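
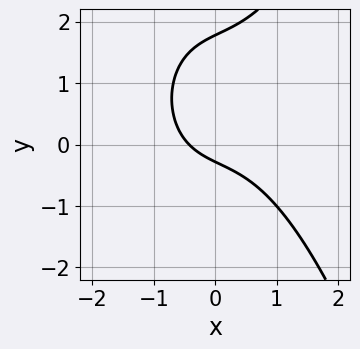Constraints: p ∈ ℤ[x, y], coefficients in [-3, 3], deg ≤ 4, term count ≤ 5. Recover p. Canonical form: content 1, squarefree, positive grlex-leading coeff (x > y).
2*x^3 - 2*y^2 + 2*x + 3*y + 1

(a) deg p = 3.
(b) Solving for integer coefficients yields p as stated.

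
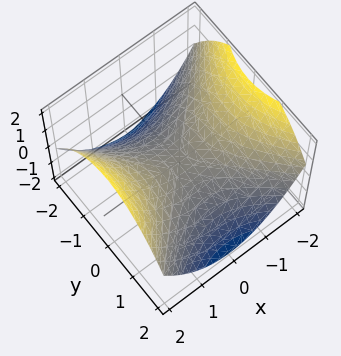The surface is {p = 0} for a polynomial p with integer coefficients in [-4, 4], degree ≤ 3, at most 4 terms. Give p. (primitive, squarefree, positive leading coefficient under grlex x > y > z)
x^2 - y^2 - 2*z

1. The degree is 2 — a hyperbolic paraboloid; a quadric.
2. Symmetries: the x ↦ −x reflection is a symmetry, so x appears only in even powers; the y ↦ −y reflection is a symmetry, so y appears only in even powers.
3. Checking where it meets the axes: it crosses the y-axis at the gridline y = 0; one x-axis crossing is at x = 0.
4. Solving for integer coefficients yields p as stated.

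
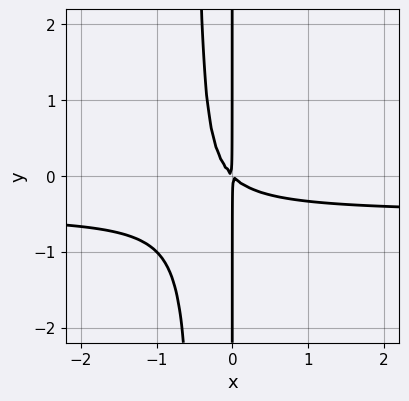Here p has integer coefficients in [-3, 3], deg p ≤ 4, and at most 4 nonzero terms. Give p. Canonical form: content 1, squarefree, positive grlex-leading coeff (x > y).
2*x^2*y + x^2 + x*y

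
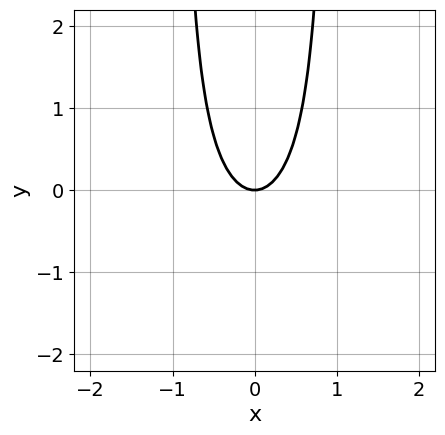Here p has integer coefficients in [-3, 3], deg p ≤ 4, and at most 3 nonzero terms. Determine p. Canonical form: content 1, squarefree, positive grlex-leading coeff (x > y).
x^2*y + 2*x^2 - y

Degree: the shape is more complex than any degree-2 curve, so deg p = 3.
Symmetries: the x ↦ −x reflection is a symmetry, so x appears only in even powers.
Reading off the gridlines: it crosses the x-axis at the gridline x = 0; one y-axis crossing is at y = 0.
These observations pin down the coefficients.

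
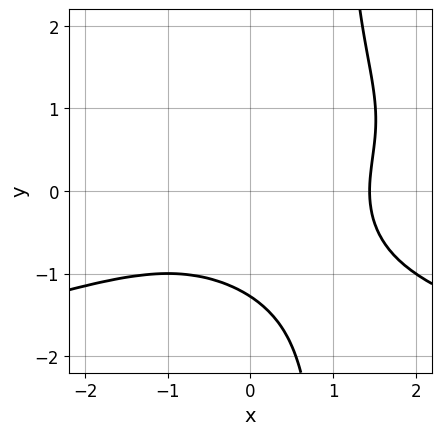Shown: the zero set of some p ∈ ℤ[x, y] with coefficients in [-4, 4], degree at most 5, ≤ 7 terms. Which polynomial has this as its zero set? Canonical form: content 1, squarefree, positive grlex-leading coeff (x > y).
(a) deg p = 4. The shape is more complex than any degree-3 curve.
(b) Putting this together gives p.

3*x*y^3 + x^3 - 3*y^3 - 2*y^2 - 3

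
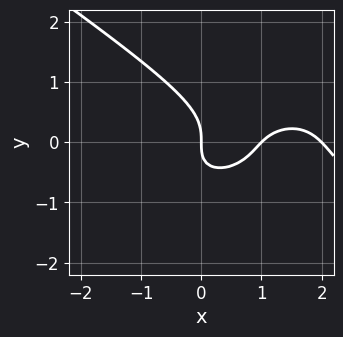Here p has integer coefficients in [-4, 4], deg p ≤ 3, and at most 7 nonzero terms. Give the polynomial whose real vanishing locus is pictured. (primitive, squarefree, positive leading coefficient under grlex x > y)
x^3 + 3*y^3 - 3*x^2 + x*y + 2*x

First, deg p = 3.
Then, checking where it meets the axes: one y-axis crossing is at y = 0; among the integer gridlines, it crosses the x-axis at x ∈ {0, 1, 2}.
Finally, fitting integer coefficients to these (and the overall shape) gives p.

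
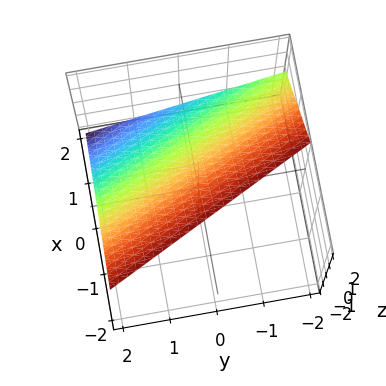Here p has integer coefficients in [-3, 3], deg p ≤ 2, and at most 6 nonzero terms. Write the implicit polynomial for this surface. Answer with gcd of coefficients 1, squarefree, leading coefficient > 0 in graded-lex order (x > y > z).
2*x + y + 2*z - 2

deg p = 1. Every cross-section is a straight line — this is a plane.
Checking where it meets the axes: one x-axis crossing is at x = 1; one z-axis crossing is at z = 1; one y-axis crossing is at y = 2.
Fitting integer coefficients to these (and the overall shape) gives p.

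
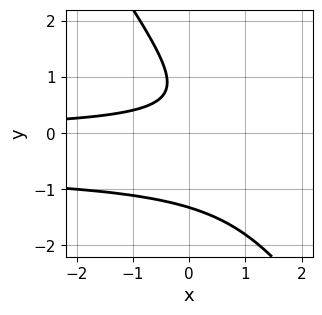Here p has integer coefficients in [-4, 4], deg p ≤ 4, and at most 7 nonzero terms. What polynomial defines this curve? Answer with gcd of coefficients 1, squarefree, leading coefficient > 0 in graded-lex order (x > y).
3*x*y^2 + 2*y^3 + 2*x*y - 2*y + 2

1. The degree is 3 — the shape is more complex than any degree-2 curve.
2. Against the integer gridlines: it misses every integer gridline on the x-axis.
3. Putting this together gives p.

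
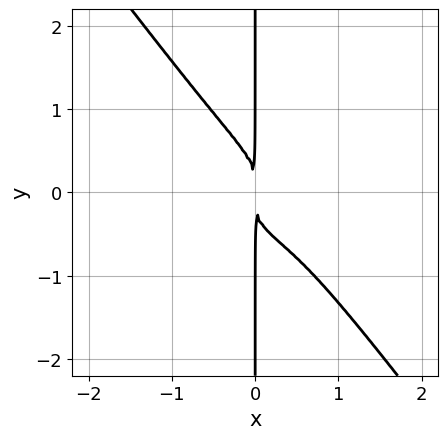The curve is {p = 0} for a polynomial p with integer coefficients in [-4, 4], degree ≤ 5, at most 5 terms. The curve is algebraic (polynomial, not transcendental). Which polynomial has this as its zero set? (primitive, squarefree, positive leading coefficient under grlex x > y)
(a) deg p = 4.
(b) Reading off the gridlines: the visible y-axis segment lies entirely on the curve.
(c) Matching integer coefficients to the picture gives p.

3*x^4 - 3*x^3*y + 3*x*y^3 - 2*x^3 + 2*x^2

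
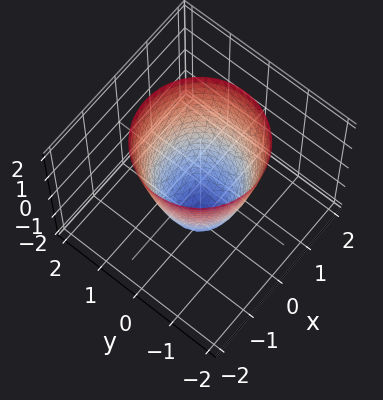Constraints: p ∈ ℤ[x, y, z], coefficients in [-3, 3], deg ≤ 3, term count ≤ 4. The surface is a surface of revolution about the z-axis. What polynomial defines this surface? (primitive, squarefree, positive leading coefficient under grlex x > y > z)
The degree is 2 — no degree-1 surface has this shape.
Symmetry: every cross-section ⟂ z is a circle, so x, y appear only via x² + y².
From the visible intercepts: it meets the z-axis at z = -2 (among the integer gridlines); the x-axis gridline crossings are at x ∈ {-1, 1}; among the integer gridlines, it crosses the y-axis at y ∈ {-1, 1}; a circular section at z = 1 has radius between 1 and 2.
Matching integer coefficients to the picture gives p.

2*x^2 + 2*y^2 - z - 2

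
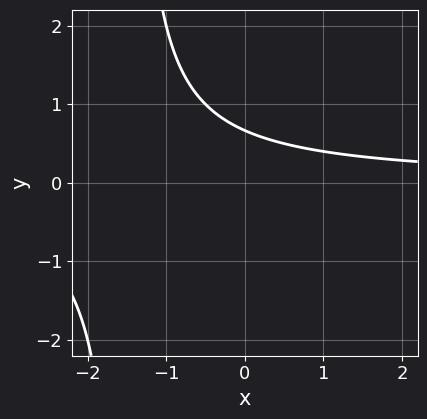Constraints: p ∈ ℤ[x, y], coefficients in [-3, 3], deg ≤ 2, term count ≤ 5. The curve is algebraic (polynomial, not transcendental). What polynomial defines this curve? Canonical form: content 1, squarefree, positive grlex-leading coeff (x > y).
First, deg p = 2.
Next, against the integer gridlines: the curve avoids every integer x-axis point in the box.
Finally, the integer polynomial consistent with all of this is the stated p.

2*x*y + 3*y - 2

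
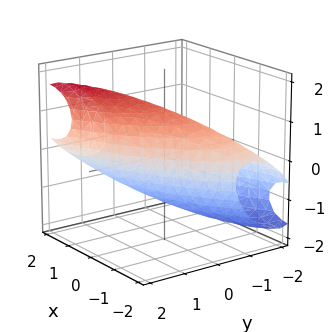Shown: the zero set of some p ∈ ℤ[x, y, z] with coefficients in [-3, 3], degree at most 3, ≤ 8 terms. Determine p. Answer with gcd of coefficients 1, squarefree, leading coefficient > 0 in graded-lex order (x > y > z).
(a) Degree: a generic line meets the surface in up to 2 points, so deg p = 2.
(b) Solving for integer coefficients yields p as stated.

x^2 - 2*x*y + 2*y^2 - 2*y*z + 2*z^2 - 3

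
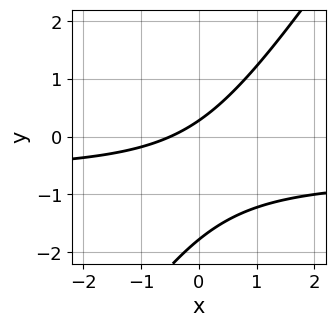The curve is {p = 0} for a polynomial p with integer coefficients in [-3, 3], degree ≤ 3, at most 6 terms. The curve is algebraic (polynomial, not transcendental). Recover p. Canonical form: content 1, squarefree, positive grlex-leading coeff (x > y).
3*x*y - 2*y^2 + 2*x - 3*y + 1

1. deg p = 2. No degree-1 curve has this shape.
2. Putting this together gives p.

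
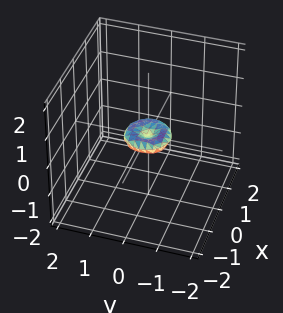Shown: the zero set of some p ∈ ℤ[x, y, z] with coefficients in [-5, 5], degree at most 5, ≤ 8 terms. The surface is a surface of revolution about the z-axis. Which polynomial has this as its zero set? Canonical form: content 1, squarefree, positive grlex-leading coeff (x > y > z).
The degree is 4 — the shape is more complex than any degree-3 surface.
Symmetry: every cross-section ⟂ z is a circle, so x, y appear only via x² + y².
From the visible intercepts: it crosses the y-axis at the gridline y = 0; a circular section at z = 0 has radius between 0 and 1.
Together with the visible shape, these determine p as stated.

2*x^4 + 4*x^2*y^2 + 2*y^4 - x^2 - y^2 + 3*z^2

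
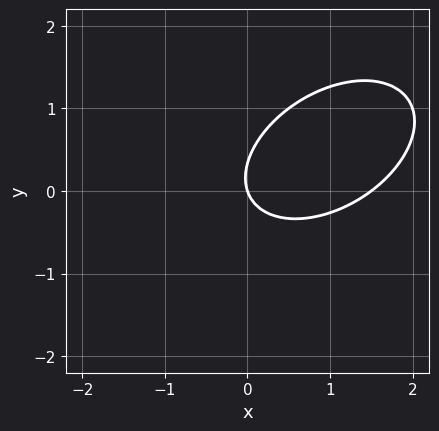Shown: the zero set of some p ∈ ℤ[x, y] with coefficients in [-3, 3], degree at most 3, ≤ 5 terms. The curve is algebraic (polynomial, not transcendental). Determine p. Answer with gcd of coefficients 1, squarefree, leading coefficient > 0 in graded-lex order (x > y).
2*x^2 - 2*x*y + 3*y^2 - 3*x - y

(a) deg p = 2.
(b) Against the integer gridlines: one x-axis crossing is at x = 0; it meets the y-axis at y = 0 (among the integer gridlines).
(c) Together with the visible shape, these determine p as stated.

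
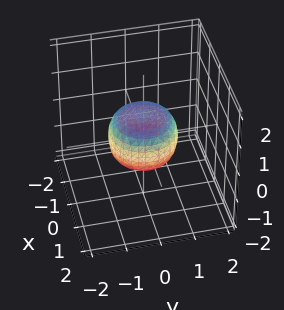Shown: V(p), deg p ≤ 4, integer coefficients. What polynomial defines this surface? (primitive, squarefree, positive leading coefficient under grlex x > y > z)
2*x^4 + 4*x^2*y^2 + 2*y^4 - x^2 - y^2 + 2*z^2 - 1

deg p = 4. A generic line meets the surface in up to 4 points.
Symmetries: every cross-section ⟂ z is a circle, so x, y appear only via x² + y².
From the visible intercepts: among the integer gridlines, it crosses the y-axis at y ∈ {-1, 1}; among the integer gridlines, it crosses the x-axis at x ∈ {-1, 1}; a circular section at z = 0 has radius exactly 1.
Putting this together gives p.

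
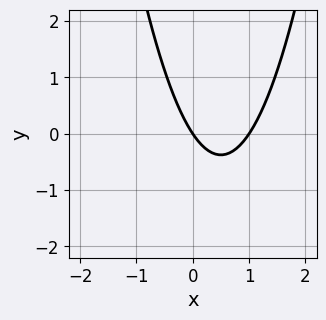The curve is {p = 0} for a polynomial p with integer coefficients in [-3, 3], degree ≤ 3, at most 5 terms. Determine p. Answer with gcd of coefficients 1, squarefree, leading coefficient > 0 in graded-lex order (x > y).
deg p = 2. No degree-1 curve has this shape.
Reading off the gridlines: it crosses the y-axis at the gridline y = 0; the x-axis gridline crossings are at x ∈ {0, 1}.
Assembling these constraints gives the stated polynomial.

3*x^2 - 3*x - 2*y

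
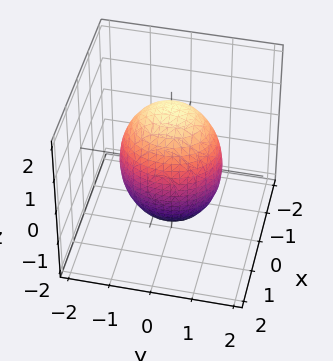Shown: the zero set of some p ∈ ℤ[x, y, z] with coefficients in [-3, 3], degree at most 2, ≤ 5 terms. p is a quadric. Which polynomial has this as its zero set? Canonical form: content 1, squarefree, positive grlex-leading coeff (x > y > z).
(a) Degree: a closed, bounded, convex surface; a quadric, so deg p = 2.
(b) Symmetries: mirror symmetry z ↦ −z ⇒ only even powers of z; mirror symmetry y ↦ −y ⇒ only even powers of y; it's symmetric under x → −x, forcing even powers of x.
(c) From the visible intercepts: the x-axis gridline crossings are at x ∈ {-1, 1}.
(d) Matching integer coefficients to the picture gives p.

3*x^2 + 2*y^2 + z^2 - 3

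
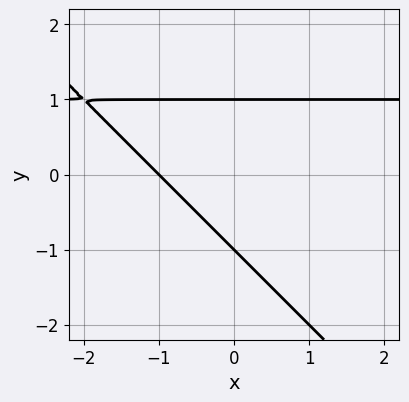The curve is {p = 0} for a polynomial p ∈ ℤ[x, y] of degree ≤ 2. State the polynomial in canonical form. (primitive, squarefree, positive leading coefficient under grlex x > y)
x*y + y^2 - x - 1

1. The degree is 2 — a generic line meets the curve in up to 2 points.
2. From the visible intercepts: it crosses the x-axis at the gridline x = -1; the y-axis gridline crossings are at y ∈ {-1, 1}.
3. Fitting integer coefficients to these (and the overall shape) gives p.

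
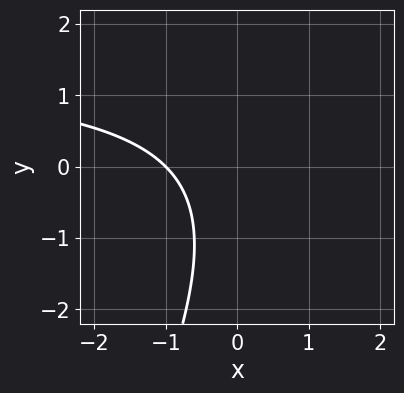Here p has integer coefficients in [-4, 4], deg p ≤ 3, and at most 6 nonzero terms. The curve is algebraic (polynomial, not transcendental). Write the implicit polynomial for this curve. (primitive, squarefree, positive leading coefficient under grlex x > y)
(a) deg p = 2. No degree-1 curve has this shape.
(b) From the visible intercepts: it misses every integer gridline on the y-axis; it meets the x-axis at x = -1 (among the integer gridlines).
(c) These observations pin down the coefficients.

2*x*y - y^2 - 3*x - y - 3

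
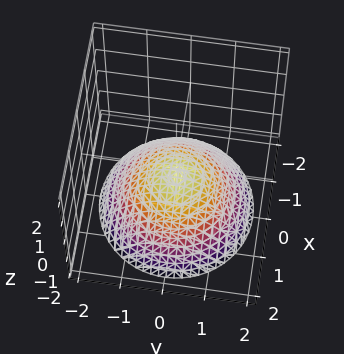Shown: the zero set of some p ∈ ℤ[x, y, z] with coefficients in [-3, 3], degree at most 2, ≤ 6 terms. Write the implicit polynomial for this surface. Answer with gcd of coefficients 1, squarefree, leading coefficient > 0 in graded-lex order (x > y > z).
First, deg p = 2.
Then, symmetry: every cross-section ⟂ z is a circle, so x, y appear only via x² + y².
Next, from the axis intercepts and sections: it misses every integer gridline on the y-axis; no x-intercept at any integer in the box.
Finally, together with the visible shape, these determine p as stated.

x^2 + y^2 + 2*z + 1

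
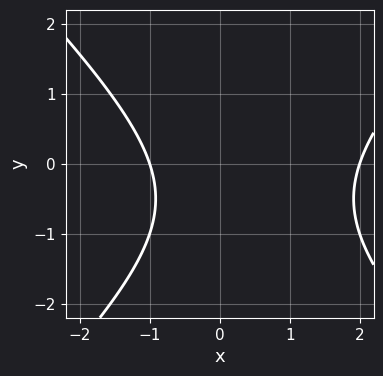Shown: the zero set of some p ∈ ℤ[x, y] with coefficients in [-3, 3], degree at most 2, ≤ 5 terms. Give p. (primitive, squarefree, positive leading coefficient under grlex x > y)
x^2 - y^2 - x - y - 2

1. deg p = 2. The shape is more complex than any degree-1 curve.
2. From the axis intercepts and sections: the x-axis gridline crossings are at x ∈ {-1, 2}; no y-intercept at any integer in the box.
3. Fitting integer coefficients to these (and the overall shape) gives p.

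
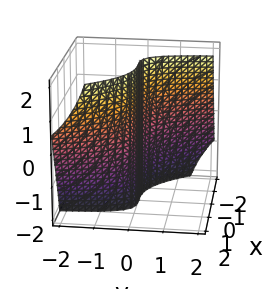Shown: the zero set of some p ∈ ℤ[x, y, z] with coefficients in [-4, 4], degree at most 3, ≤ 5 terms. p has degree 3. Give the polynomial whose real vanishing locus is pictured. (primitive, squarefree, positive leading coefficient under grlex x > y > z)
x^3 + x*y*z + 3*y

1. The degree is 3 — the shape is more complex than any degree-2 surface.
2. Reading off the gridlines: it meets the x-axis at x = 0 (among the integer gridlines); it crosses the y-axis at the gridline y = 0; the visible z-axis segment lies entirely on the surface.
3. These observations pin down the coefficients.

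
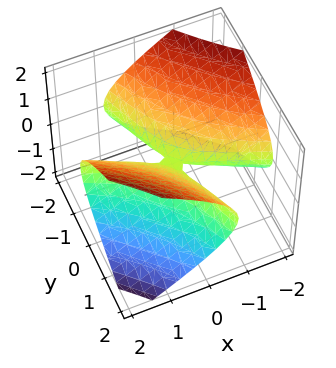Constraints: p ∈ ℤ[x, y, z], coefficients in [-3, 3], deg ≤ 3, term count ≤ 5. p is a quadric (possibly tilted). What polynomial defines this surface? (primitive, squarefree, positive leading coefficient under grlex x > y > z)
First, deg p = 2. A generic line meets the surface in up to 2 points.
Then, against the integer gridlines: it crosses the y-axis at the gridline y = 0; it meets the z-axis at z = 0 (among the integer gridlines).
Finally, assembling these constraints gives the stated polynomial.

x^2 + 3*x*y + y^2 - 3*z^2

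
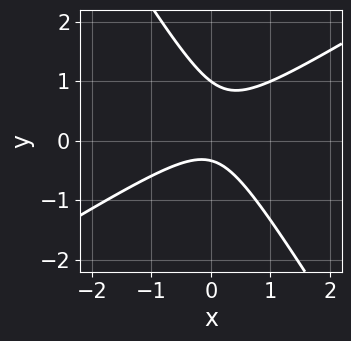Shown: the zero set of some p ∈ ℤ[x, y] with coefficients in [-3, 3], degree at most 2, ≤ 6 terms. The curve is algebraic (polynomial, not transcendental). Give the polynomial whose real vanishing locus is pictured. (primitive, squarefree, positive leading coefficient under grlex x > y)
3*x^2 - 3*x*y - 3*y^2 + 2*y + 1

1. Degree: a generic line meets the curve in up to 2 points, so deg p = 2.
2. Checking where it meets the axes: it meets the y-axis at y = 1 (among the integer gridlines); no x-intercept at any integer in the box.
3. Fitting integer coefficients to these (and the overall shape) gives p.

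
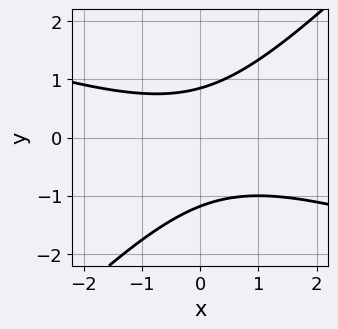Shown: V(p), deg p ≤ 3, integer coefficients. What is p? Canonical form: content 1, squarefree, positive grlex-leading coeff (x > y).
x^2 + 2*x*y - 3*y^2 - y + 3

Degree: the shape is more complex than any degree-1 curve, so deg p = 2.
From the visible intercepts: the curve avoids every integer x-axis point in the box.
Matching integer coefficients to the picture gives p.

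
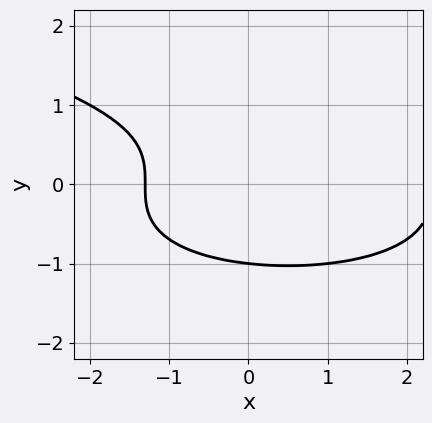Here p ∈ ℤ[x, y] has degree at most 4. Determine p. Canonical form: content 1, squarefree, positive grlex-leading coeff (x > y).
3*y^3 - x^2 + x + 3

First, deg p = 3.
Next, against the integer gridlines: it meets the y-axis at y = -1 (among the integer gridlines).
Finally, solving for integer coefficients yields p as stated.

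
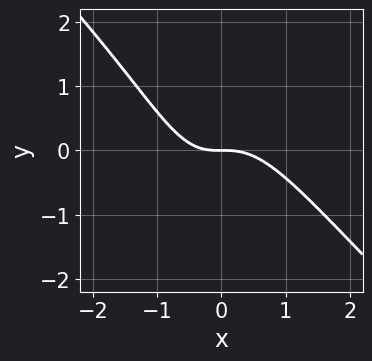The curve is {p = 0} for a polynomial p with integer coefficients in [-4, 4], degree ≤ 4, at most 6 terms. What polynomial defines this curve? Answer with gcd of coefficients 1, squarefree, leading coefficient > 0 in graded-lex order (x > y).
3*x^3 + 3*x^2*y + x*y + 3*y

The degree is 3 — a generic line meets the curve in up to 3 points.
Observable constraints: it crosses the x-axis at the gridline x = 0; it meets the y-axis at y = 0 (among the integer gridlines).
Matching integer coefficients to the picture gives p.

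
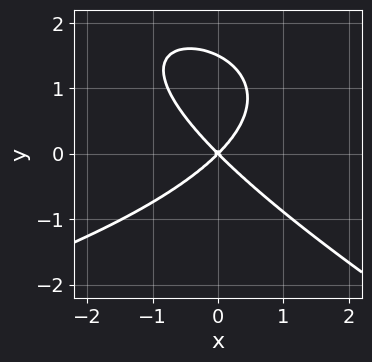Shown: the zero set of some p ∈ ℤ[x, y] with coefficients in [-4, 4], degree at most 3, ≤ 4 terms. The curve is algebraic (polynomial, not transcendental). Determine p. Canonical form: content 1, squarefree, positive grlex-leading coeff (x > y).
x*y^2 + 2*y^3 + 3*x^2 - 3*y^2

1. The degree is 3 — the shape is more complex than any degree-2 curve.
2. Checking where it meets the axes: one x-axis crossing is at x = 0; one y-axis crossing is at y = 0.
3. Assembling these constraints gives the stated polynomial.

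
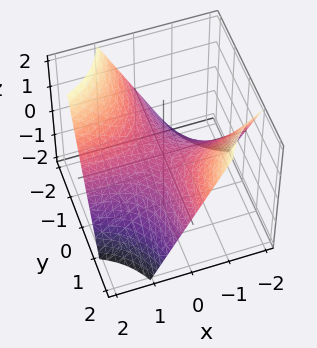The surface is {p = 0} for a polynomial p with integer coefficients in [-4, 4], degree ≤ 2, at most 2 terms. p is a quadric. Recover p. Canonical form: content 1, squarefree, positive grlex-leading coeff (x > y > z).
x*y + z

The degree is 2 — a saddle surface; a quadric.
Reading off the gridlines: the visible y-axis segment lies entirely on the surface; the visible x-axis segment lies entirely on the surface; it meets the z-axis at z = 0 (among the integer gridlines).
Together with the visible shape, these determine p as stated.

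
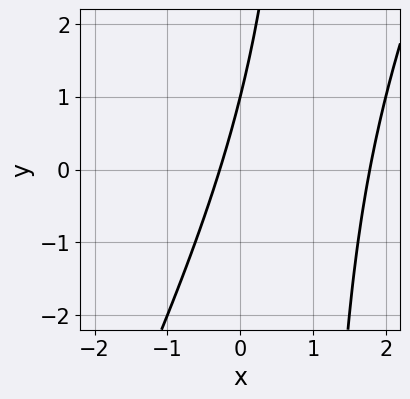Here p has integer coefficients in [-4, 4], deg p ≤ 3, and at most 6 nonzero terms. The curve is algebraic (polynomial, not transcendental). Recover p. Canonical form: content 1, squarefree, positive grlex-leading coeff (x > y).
2*x^2 - x*y - 3*x + y - 1

First, deg p = 2. No degree-1 curve has this shape.
Then, reading off the gridlines: one y-axis crossing is at y = 1.
Finally, putting this together gives p.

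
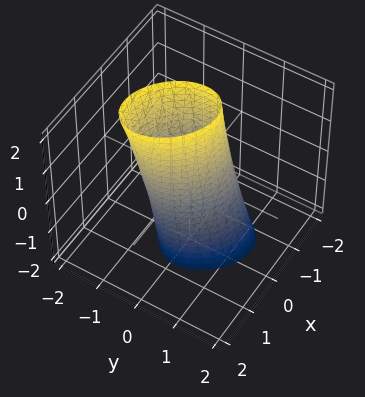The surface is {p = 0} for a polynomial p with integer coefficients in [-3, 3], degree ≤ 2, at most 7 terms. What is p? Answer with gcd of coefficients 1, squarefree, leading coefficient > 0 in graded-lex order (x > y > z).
3*x^2 + 2*x*y + 3*y^2 + y*z - 2

The degree is 2 — no degree-1 surface has this shape.
Against the integer gridlines: it misses every integer gridline on the z-axis.
Assembling these constraints gives the stated polynomial.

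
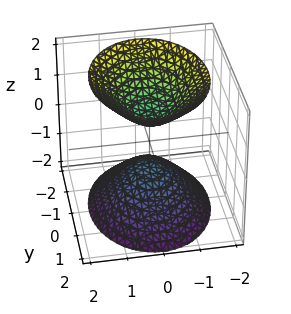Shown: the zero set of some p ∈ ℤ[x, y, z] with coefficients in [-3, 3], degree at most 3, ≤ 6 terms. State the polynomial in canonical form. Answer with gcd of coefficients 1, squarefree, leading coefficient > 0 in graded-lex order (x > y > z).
3*x^2 + 2*y^2 - 2*z^2 + 1

I count 2 distinct pieces.
deg p = 2.
Symmetries: the y ↦ −y reflection is a symmetry, so y appears only in even powers; mirror symmetry z ↦ −z ⇒ only even powers of z; the x ↦ −x reflection is a symmetry, so x appears only in even powers.
Against the integer gridlines: it misses every integer gridline on the x-axis; it misses every integer gridline on the y-axis.
Putting this together gives p.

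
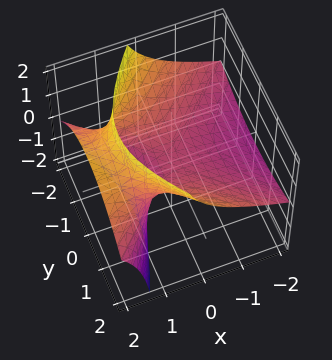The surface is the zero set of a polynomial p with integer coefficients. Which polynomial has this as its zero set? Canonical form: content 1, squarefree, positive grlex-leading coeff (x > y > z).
x^2 - 3*x*z - y^2 + 3*z

(a) Degree: a generic line meets the surface in up to 2 points, so deg p = 2.
(b) From the visible intercepts: it meets the y-axis at y = 0 (among the integer gridlines); it crosses the x-axis at the gridline x = 0; it crosses the z-axis at the gridline z = 0.
(c) Putting this together gives p.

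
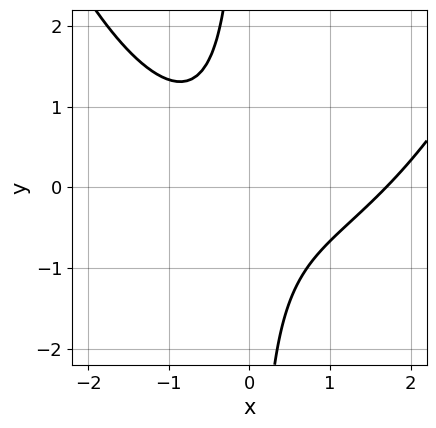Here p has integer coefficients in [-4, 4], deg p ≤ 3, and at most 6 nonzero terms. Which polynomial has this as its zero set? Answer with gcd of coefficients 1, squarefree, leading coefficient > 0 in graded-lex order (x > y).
x^3 - x^2 - 3*x*y - 2

(a) Degree: the shape is more complex than any degree-2 curve, so deg p = 3.
(b) From the visible intercepts: the curve avoids every integer y-axis point in the box.
(c) The integer polynomial consistent with all of this is the stated p.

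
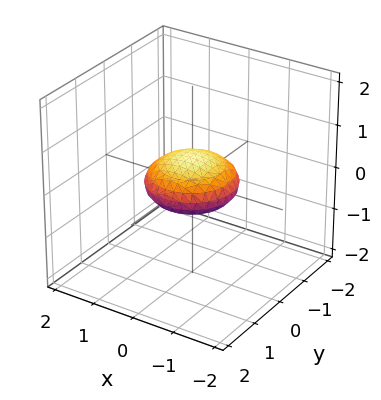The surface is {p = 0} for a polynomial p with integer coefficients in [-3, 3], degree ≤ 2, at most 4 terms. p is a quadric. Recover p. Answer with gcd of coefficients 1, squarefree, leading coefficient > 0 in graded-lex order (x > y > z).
x^2 + y^2 + 3*z^2 - 1

1. deg p = 2. A closed, bounded, convex surface; a quadric.
2. Symmetries: it's symmetric under z → −z, forcing even powers of z; the surface is invariant under rotation about z: p = q(x² + y², z).
3. Observable constraints: the y-axis gridline crossings are at y ∈ {-1, 1}; a circular section at z = 0 has radius exactly 1.
4. Solving for integer coefficients yields p as stated. Check: (1, 0, 0) on the x-axis lies on the surface, and p(1, 0, 0) = 0. ✓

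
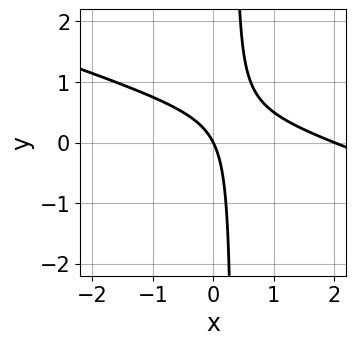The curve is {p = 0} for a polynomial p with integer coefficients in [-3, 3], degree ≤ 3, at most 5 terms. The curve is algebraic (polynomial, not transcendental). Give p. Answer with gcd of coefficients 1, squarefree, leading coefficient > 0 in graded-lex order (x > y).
x^2 + 3*x*y - 2*x - y

Degree: the shape is more complex than any degree-1 curve, so deg p = 2.
Checking where it meets the axes: among the integer gridlines, it crosses the x-axis at x ∈ {0, 2}; it crosses the y-axis at the gridline y = 0.
Matching integer coefficients to the picture gives p.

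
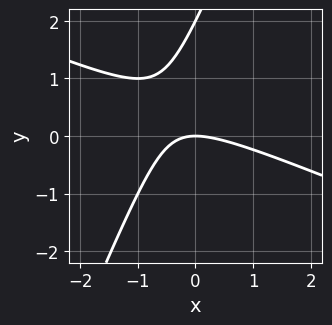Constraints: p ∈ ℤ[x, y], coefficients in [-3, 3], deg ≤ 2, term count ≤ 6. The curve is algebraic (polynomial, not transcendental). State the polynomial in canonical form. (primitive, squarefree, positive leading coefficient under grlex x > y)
x^2 + 2*x*y - y^2 + 2*y

1. deg p = 2. The shape is more complex than any degree-1 curve.
2. Checking where it meets the axes: it crosses the x-axis at the gridline x = 0; among the integer gridlines, it crosses the y-axis at y ∈ {0, 2}.
3. Solving for integer coefficients yields p as stated.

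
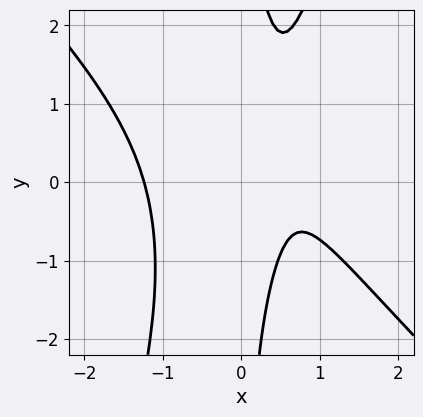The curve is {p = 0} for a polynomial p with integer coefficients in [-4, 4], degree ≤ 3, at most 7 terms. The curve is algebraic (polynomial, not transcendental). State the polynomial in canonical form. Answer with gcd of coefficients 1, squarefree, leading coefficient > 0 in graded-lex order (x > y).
1. Degree: no degree-2 curve has this shape, so deg p = 3.
2. From the visible intercepts: the curve avoids every integer y-axis point in the box.
3. Matching integer coefficients to the picture gives p.

3*x^3 + 2*x^2*y - x*y^2 - 3*x + 2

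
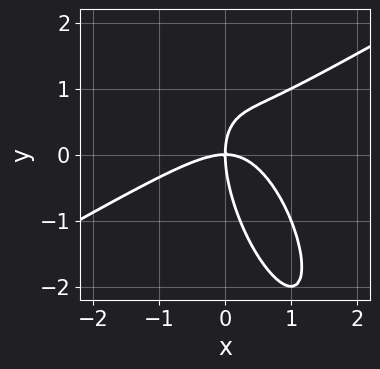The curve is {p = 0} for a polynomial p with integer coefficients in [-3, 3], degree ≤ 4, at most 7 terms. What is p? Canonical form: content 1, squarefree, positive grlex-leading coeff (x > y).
1. Degree: a generic line meets the curve in up to 3 points, so deg p = 3.
2. Observable constraints: it crosses the x-axis at the gridline x = 0; it crosses the y-axis at the gridline y = 0.
3. These observations pin down the coefficients.

2*x^3 - 2*x^2*y - 2*x*y^2 - y^3 + 3*x*y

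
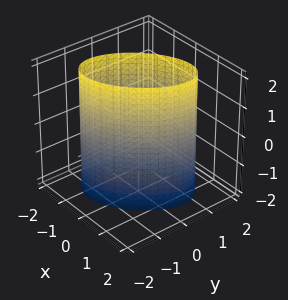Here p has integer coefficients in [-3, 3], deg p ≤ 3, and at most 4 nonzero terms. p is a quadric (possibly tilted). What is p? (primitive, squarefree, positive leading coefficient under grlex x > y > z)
The degree is 2 — a generic line meets the surface in up to 2 points.
Observable constraints: no z-intercept at any integer in the box.
Assembling these constraints gives the stated polynomial.

2*x^2 - 2*x*y + 2*y^2 - 3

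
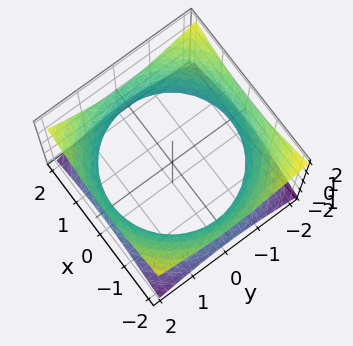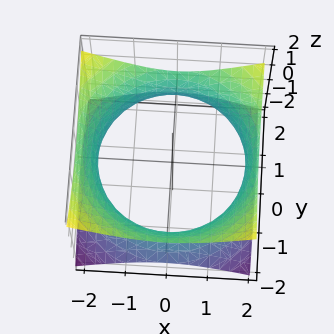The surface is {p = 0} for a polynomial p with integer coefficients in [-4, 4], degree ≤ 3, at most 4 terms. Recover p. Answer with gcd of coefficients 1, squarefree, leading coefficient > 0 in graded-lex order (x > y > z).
(a) The degree is 2 — one connected sheet with a waist; a quadric.
(b) By symmetry, the surface is invariant under rotation about z: p = q(x² + y², z); the z ↦ −z reflection is a symmetry, so z appears only in even powers.
(c) Observable constraints: a circular section at z = 0 has radius between 1 and 2; no z-intercept at any integer in the box.
(d) Putting this together gives p.

x^2 + y^2 - 2*z^2 - 3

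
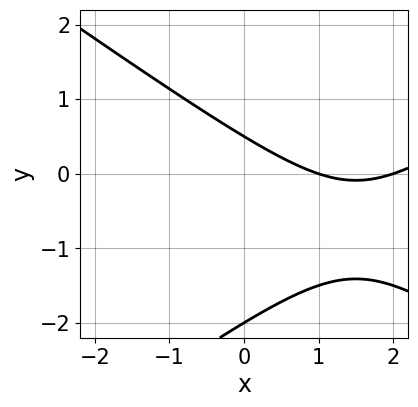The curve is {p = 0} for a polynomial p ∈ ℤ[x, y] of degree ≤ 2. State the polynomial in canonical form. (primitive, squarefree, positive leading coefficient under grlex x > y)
x^2 - 2*y^2 - 3*x - 3*y + 2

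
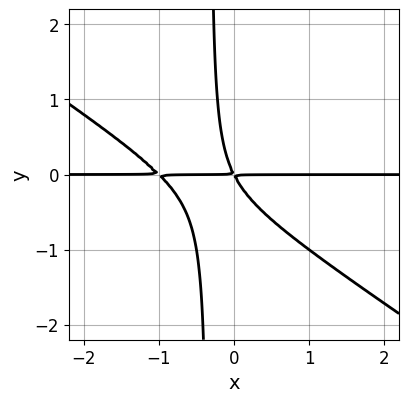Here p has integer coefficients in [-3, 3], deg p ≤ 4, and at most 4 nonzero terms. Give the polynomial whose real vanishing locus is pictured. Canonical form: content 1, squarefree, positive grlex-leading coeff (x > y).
2*x^2*y + 3*x*y^2 + 2*x*y + y^2

(a) Degree: a generic line meets the curve in up to 3 points, so deg p = 3.
(b) From the visible intercepts: the visible x-axis segment lies entirely on the curve.
(c) Putting this together gives p.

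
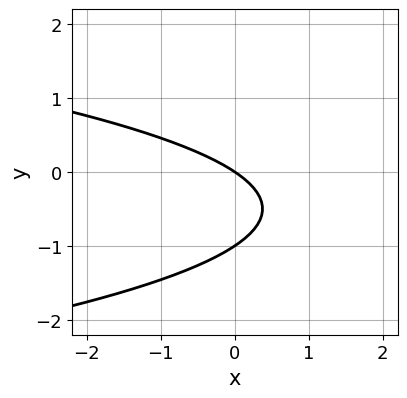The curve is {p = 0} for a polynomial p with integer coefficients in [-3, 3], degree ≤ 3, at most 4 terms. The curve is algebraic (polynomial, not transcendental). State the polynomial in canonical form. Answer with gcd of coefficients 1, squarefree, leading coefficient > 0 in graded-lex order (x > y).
deg p = 2. A generic line meets the curve in up to 2 points.
Against the integer gridlines: one x-axis crossing is at x = 0; among the integer gridlines, it crosses the y-axis at y ∈ {-1, 0}.
Solving for integer coefficients yields p as stated.

3*y^2 + 2*x + 3*y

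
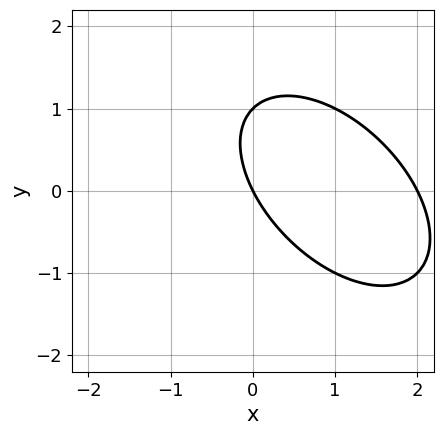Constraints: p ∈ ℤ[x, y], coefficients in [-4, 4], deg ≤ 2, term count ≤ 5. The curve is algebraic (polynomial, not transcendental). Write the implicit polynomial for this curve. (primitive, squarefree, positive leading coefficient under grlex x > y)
x^2 + x*y + y^2 - 2*x - y

1. Degree: a generic line meets the curve in up to 2 points, so deg p = 2.
2. From the axis intercepts and sections: among the integer gridlines, it crosses the y-axis at y ∈ {0, 1}; the x-axis gridline crossings are at x ∈ {0, 2}.
3. Solving for integer coefficients yields p as stated.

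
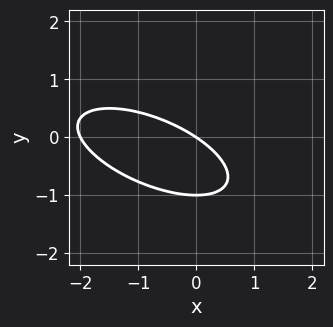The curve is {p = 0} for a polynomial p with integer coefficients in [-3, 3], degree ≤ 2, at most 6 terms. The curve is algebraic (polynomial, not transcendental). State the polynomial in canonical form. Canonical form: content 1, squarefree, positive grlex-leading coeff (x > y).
deg p = 2. A generic line meets the curve in up to 2 points.
Checking where it meets the axes: among the integer gridlines, it crosses the x-axis at x ∈ {-2, 0}; among the integer gridlines, it crosses the y-axis at y ∈ {-1, 0}.
These observations pin down the coefficients.

x^2 + 2*x*y + 3*y^2 + 2*x + 3*y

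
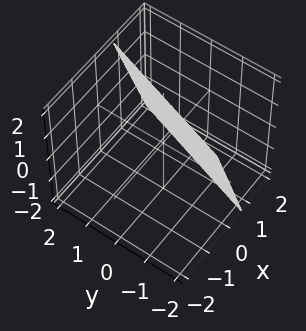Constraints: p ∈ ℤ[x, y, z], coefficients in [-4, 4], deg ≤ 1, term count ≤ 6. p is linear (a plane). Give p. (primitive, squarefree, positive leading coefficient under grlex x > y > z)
The degree is 1 — the surface is flat (a plane).
Against the integer gridlines: one z-axis crossing is at z = 2; one y-axis crossing is at y = -2.
Assembling these constraints gives the stated polynomial.

3*x - y + z - 2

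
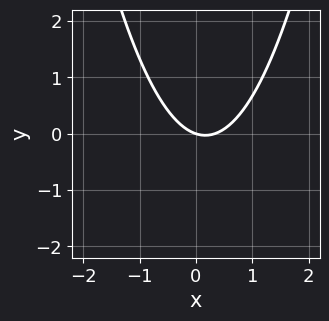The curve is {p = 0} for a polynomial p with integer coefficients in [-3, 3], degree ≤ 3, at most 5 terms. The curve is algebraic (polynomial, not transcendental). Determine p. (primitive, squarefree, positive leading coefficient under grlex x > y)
3*x^2 - x - 3*y

First, deg p = 2. No degree-1 curve has this shape.
Next, reading off the gridlines: it crosses the x-axis at the gridline x = 0; one y-axis crossing is at y = 0.
Finally, solving for integer coefficients yields p as stated.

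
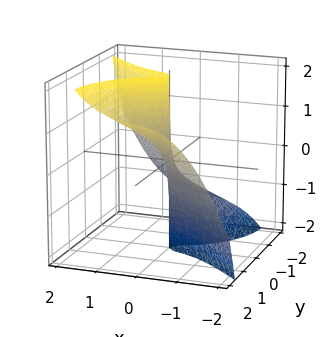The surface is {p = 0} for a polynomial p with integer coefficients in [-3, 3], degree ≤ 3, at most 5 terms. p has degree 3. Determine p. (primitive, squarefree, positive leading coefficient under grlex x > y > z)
3*x^3 - x^2*z + 2*y^3 - 3*y^2*z + 2*x

1. The degree is 3 — no degree-2 surface has this shape.
2. From the visible intercepts: one y-axis crossing is at y = 0; one x-axis crossing is at x = 0.
3. Matching integer coefficients to the picture gives p. Check: (0, 0, 1) on the z-axis lies on the surface, and p(0, 0, 1) = 0. ✓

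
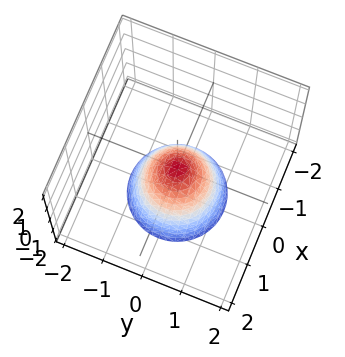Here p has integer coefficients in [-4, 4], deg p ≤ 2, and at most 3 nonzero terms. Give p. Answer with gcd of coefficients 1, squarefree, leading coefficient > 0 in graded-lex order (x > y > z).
The degree is 2 — a paraboloid; a quadric.
Symmetries: rotational symmetry about the z-axis ⇒ p depends on x, y only through x² + y².
Checking where it meets the axes: a circular section at z = -2 has radius between 1 and 2; it meets the z-axis at z = 0 (among the integer gridlines); it crosses the y-axis at the gridline y = 0; it crosses the x-axis at the gridline x = 0.
Fitting integer coefficients to these (and the overall shape) gives p.

3*x^2 + 3*y^2 + 2*z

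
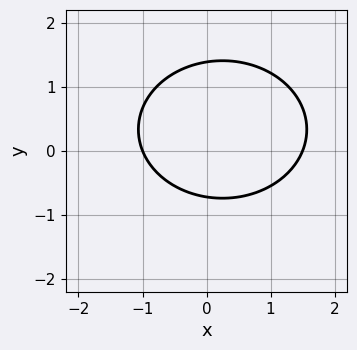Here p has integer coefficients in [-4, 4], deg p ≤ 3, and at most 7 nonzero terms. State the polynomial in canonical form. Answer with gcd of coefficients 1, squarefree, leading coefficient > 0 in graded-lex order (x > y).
2*x^2 + 3*y^2 - x - 2*y - 3

(a) deg p = 2.
(b) Observable constraints: one x-axis crossing is at x = -1.
(c) Fitting integer coefficients to these (and the overall shape) gives p.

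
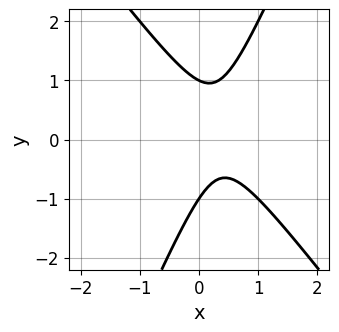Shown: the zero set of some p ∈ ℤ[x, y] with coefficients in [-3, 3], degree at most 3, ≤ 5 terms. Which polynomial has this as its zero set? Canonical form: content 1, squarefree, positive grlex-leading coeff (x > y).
3*x^2 + x*y - y^2 - 2*x + 1

(a) deg p = 2.
(b) Checking where it meets the axes: the y-axis gridline crossings are at y ∈ {-1, 1}; the curve avoids every integer x-axis point in the box.
(c) The integer polynomial consistent with all of this is the stated p.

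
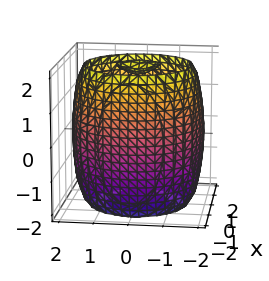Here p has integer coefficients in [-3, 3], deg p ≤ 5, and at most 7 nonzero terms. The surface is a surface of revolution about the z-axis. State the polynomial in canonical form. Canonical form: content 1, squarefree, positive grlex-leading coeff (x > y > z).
x^4 + 2*x^2*y^2 + y^4 - 3*x^2 - 3*y^2 + z^2 - 3

First, I count 3 distinct pieces. Treating them together as one polynomial.
Next, degree: no degree-3 surface has this shape, so deg p = 4.
Then, symmetries: rotational symmetry about the z-axis ⇒ p depends on x, y only through x² + y².
Then, observable constraints: a circular section at z = 1 has radius between 1 and 2.
Finally, solving for integer coefficients yields p as stated.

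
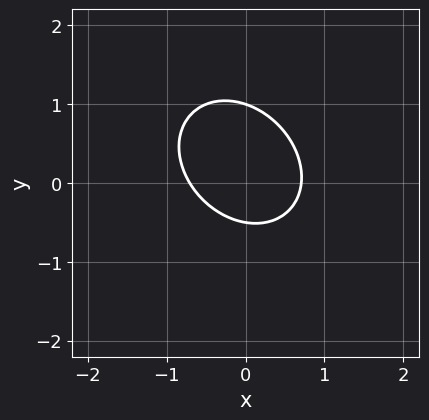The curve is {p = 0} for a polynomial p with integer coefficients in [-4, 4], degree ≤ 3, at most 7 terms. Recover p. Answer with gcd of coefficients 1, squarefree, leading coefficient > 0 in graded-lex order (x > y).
2*x^2 + x*y + 2*y^2 - y - 1

1. deg p = 2. No degree-1 curve has this shape.
2. Observable constraints: it crosses the y-axis at the gridline y = 1.
3. Putting this together gives p.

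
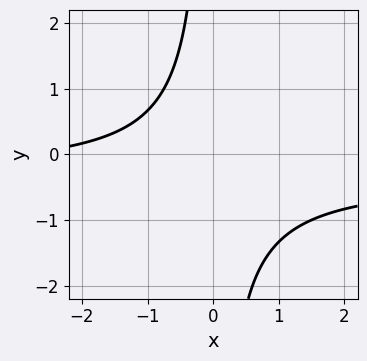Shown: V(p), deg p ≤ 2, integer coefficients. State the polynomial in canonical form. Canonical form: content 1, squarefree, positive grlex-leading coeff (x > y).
The degree is 2 — the shape is more complex than any degree-1 curve.
Observable constraints: the curve avoids every integer x-axis point in the box; the curve avoids every integer y-axis point in the box.
Matching integer coefficients to the picture gives p.

3*x*y + x + 3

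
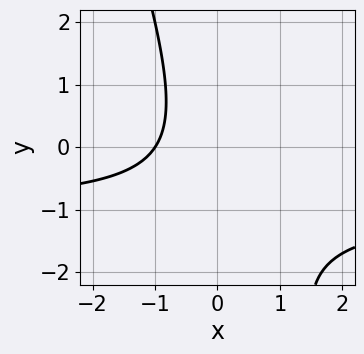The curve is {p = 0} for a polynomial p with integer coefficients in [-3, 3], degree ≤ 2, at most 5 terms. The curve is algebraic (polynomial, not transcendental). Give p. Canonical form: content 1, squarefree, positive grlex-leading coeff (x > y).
3*x*y + y^2 + 3*x + y + 3

1. Degree: the shape is more complex than any degree-1 curve, so deg p = 2.
2. From the visible intercepts: one x-axis crossing is at x = -1; it misses every integer gridline on the y-axis.
3. Solving for integer coefficients yields p as stated.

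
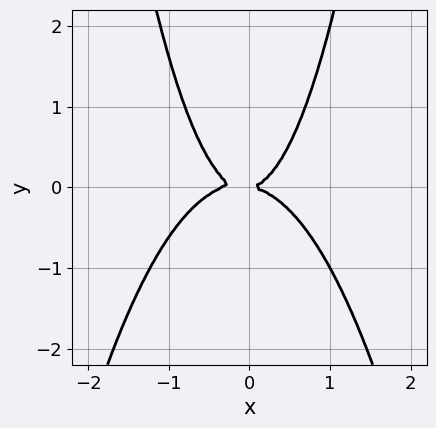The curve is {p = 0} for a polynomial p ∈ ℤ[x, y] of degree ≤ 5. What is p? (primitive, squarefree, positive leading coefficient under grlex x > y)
1. Degree: a generic line meets the curve in up to 4 points, so deg p = 4.
2. From the axis intercepts and sections: it meets the x-axis at x = 0 (among the integer gridlines); one y-axis crossing is at y = 0.
3. Together with the visible shape, these determine p as stated.

3*x^4 + x^3 + 2*x^2*y - 2*y^2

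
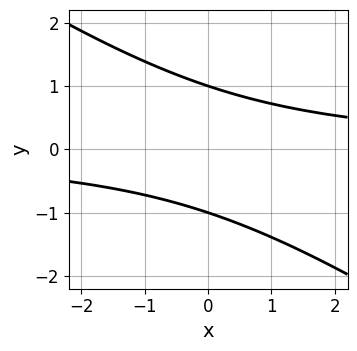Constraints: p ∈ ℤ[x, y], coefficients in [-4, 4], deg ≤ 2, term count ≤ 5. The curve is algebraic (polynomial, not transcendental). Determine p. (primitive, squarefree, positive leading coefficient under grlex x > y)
1. deg p = 2. The shape is more complex than any degree-1 curve.
2. Checking where it meets the axes: the curve avoids every integer x-axis point in the box; the y-axis gridline crossings are at y ∈ {-1, 1}.
3. Matching integer coefficients to the picture gives p.

2*x*y + 3*y^2 - 3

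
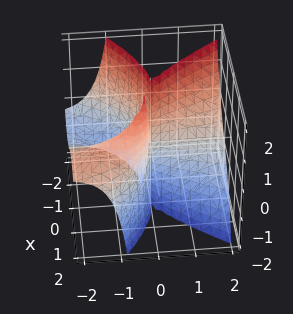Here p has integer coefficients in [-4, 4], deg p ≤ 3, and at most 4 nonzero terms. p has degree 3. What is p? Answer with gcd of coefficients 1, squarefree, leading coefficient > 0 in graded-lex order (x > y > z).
x^3 + 2*y^2*z + 3*x*y

1. Degree: a generic line meets the surface in up to 3 points, so deg p = 3.
2. Against the integer gridlines: it meets the x-axis at x = 0 (among the integer gridlines); every point of the z-axis in the box is on the surface; every point of the y-axis in the box is on the surface.
3. Solving for integer coefficients yields p as stated.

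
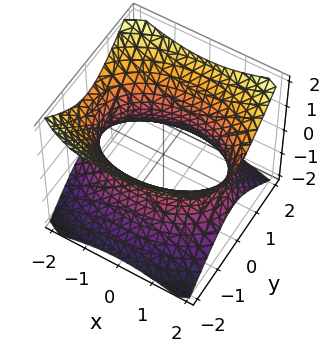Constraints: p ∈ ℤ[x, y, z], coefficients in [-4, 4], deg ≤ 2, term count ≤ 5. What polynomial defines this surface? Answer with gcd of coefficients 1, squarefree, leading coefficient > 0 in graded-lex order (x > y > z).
x^2 + 2*y^2 - 2*z^2 - 3

First, deg p = 2.
Then, symmetries: the y ↦ −y reflection is a symmetry, so y appears only in even powers; it's symmetric under x → −x, forcing even powers of x; it's symmetric under z → −z, forcing even powers of z.
Then, from the visible intercepts: no z-intercept at any integer in the box.
Finally, together with the visible shape, these determine p as stated.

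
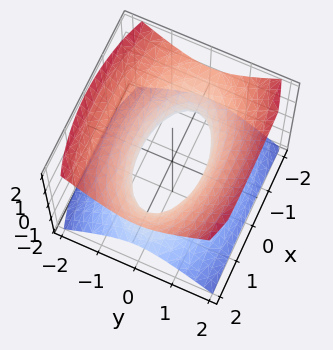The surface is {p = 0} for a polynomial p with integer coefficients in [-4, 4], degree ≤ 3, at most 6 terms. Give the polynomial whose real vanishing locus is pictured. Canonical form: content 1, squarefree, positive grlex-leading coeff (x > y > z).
x^2 + 3*y^2 - 3*z^2 - 2

The degree is 2 — an hourglass — one-sheet hyperboloid; a quadric.
Symmetries: it's symmetric under z → −z, forcing even powers of z; the x ↦ −x reflection is a symmetry, so x appears only in even powers; the y ↦ −y reflection is a symmetry, so y appears only in even powers.
Reading off the gridlines: it misses every integer gridline on the z-axis.
These observations pin down the coefficients.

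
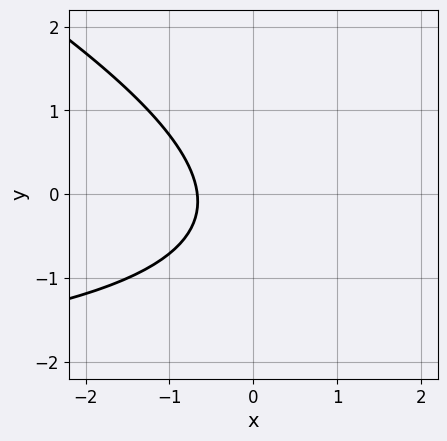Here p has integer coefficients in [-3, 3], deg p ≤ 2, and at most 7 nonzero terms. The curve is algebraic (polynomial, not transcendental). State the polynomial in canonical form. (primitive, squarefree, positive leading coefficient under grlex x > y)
x*y + 2*y^2 + 3*x + y + 2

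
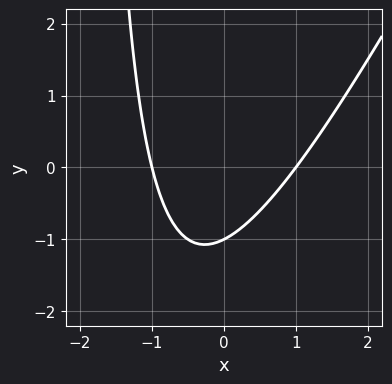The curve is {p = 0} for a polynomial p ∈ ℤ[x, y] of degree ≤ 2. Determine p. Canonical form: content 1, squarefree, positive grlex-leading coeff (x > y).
2*x^2 - x*y - 2*y - 2

(a) Degree: no degree-1 curve has this shape, so deg p = 2.
(b) Checking where it meets the axes: one y-axis crossing is at y = -1; among the integer gridlines, it crosses the x-axis at x ∈ {-1, 1}.
(c) These observations pin down the coefficients.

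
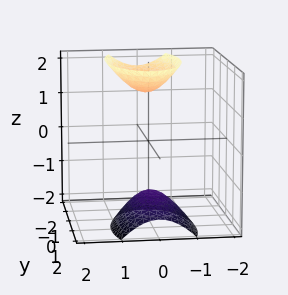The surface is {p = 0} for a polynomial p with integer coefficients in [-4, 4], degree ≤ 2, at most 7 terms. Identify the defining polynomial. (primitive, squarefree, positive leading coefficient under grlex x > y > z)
3*x^2 + y^2 + y*z - z^2 + 2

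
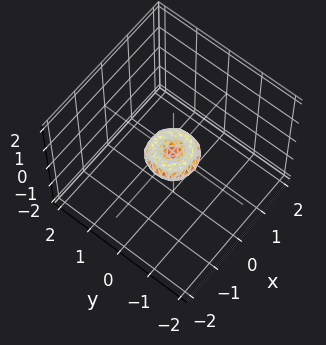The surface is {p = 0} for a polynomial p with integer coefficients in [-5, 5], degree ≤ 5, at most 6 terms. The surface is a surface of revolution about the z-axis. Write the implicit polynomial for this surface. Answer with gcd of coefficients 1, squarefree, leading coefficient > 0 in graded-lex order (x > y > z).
2*x^4 + 4*x^2*y^2 + 2*y^4 - x^2 - y^2 + 2*z^2

Degree: a generic line meets the surface in up to 4 points, so deg p = 4.
Symmetry: every cross-section ⟂ z is a circle, so x, y appear only via x² + y².
Observable constraints: one x-axis crossing is at x = 0; it meets the z-axis at z = 0 (among the integer gridlines); it crosses the y-axis at the gridline y = 0; a circular section at z = 0 has radius between 0 and 1.
Fitting integer coefficients to these (and the overall shape) gives p.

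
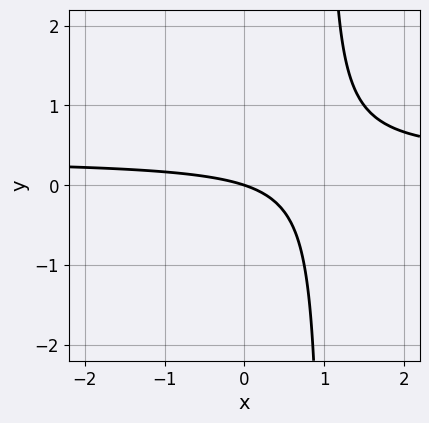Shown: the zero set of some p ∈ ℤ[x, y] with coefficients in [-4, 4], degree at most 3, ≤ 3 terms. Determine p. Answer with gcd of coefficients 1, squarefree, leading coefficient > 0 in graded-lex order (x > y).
First, degree: a generic line meets the curve in up to 2 points, so deg p = 2.
Then, against the integer gridlines: it meets the x-axis at x = 0 (among the integer gridlines); one y-axis crossing is at y = 0.
Finally, these observations pin down the coefficients.

3*x*y - x - 3*y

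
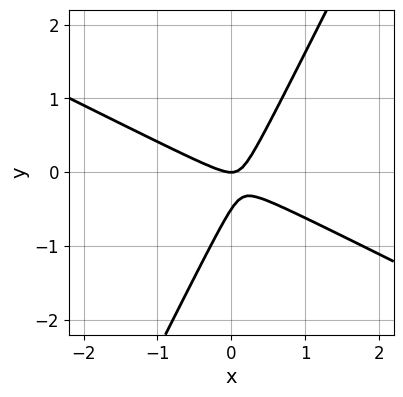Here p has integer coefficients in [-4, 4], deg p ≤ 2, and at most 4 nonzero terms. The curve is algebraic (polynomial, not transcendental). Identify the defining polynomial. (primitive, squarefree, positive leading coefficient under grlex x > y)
First, degree: the shape is more complex than any degree-1 curve, so deg p = 2.
Then, from the visible intercepts: it crosses the x-axis at the gridline x = 0; one y-axis crossing is at y = 0.
Finally, putting this together gives p.

2*x^2 + 3*x*y - 2*y^2 - y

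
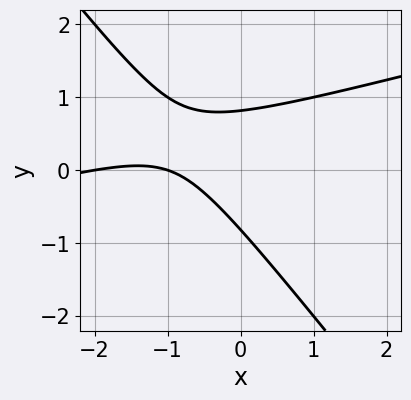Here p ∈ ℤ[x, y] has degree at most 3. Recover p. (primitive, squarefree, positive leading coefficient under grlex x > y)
x^2 - 3*x*y - 3*y^2 + 3*x + 2

The degree is 2 — no degree-1 curve has this shape.
From the visible intercepts: the x-axis gridline crossings are at x ∈ {-2, -1}.
Assembling these constraints gives the stated polynomial.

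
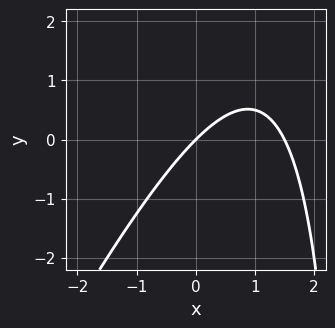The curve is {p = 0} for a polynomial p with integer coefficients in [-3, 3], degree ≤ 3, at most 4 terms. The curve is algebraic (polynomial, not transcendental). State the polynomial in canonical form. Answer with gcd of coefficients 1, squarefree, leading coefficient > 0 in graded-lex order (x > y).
First, degree: a generic line meets the curve in up to 2 points, so deg p = 2.
Then, against the integer gridlines: it meets the y-axis at y = 0 (among the integer gridlines); it meets the x-axis at x = 0 (among the integer gridlines).
Finally, fitting integer coefficients to these (and the overall shape) gives p.

2*x^2 - x*y - 3*x + 3*y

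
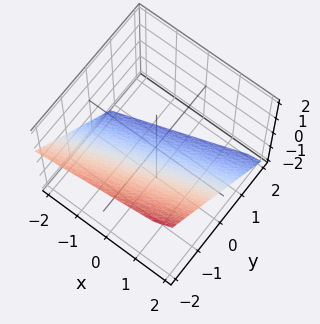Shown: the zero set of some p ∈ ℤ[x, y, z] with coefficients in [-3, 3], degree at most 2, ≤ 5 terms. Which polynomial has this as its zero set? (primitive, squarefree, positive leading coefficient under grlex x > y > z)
x - 3*y - 3*z - 2

Degree: the surface is flat (a plane), so deg p = 1.
Observable constraints: it crosses the x-axis at the gridline x = 2.
Together with the visible shape, these determine p as stated.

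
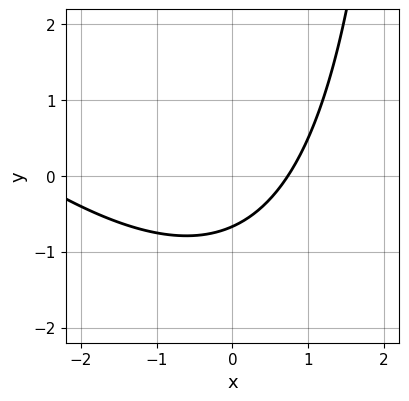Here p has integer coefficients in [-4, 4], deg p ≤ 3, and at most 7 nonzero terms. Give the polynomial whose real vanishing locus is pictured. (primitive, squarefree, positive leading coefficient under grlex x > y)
The degree is 2 — the shape is more complex than any degree-1 curve.
Matching integer coefficients to the picture gives p.

x^2 + x*y + 2*x - 3*y - 2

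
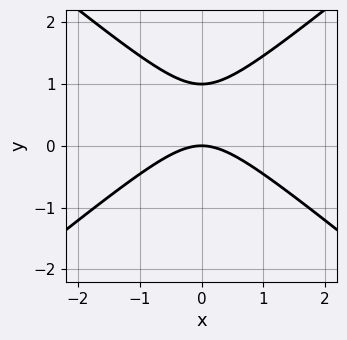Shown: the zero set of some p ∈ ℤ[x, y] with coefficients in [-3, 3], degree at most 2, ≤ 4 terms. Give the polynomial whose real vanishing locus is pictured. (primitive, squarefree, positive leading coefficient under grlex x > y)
(a) deg p = 2. The shape is more complex than any degree-1 curve.
(b) Symmetries: it's symmetric under x → −x, forcing even powers of x.
(c) Against the integer gridlines: the y-axis gridline crossings are at y ∈ {0, 1}; it meets the x-axis at x = 0 (among the integer gridlines).
(d) Putting this together gives p.

2*x^2 - 3*y^2 + 3*y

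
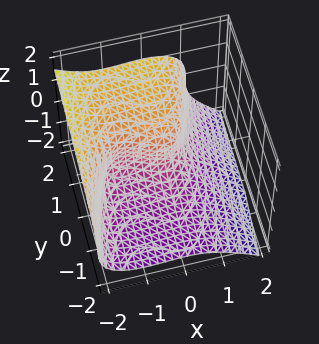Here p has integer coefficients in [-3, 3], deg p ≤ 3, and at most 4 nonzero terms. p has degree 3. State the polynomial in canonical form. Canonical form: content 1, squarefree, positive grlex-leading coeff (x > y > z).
(a) deg p = 3. A generic line meets the surface in up to 3 points.
(b) Observable constraints: one y-axis crossing is at y = 0; it crosses the x-axis at the gridline x = 0; it crosses the z-axis at the gridline z = 0.
(c) Together with the visible shape, these determine p as stated.

2*x^3 + 3*z^3 + 3*x^2 - 3*y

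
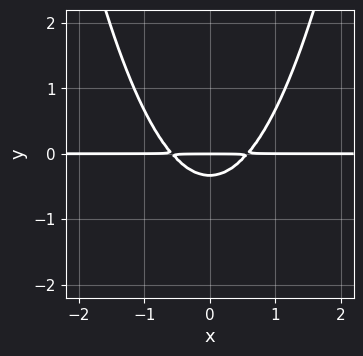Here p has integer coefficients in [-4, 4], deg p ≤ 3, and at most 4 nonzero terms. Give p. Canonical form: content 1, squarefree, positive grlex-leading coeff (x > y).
3*x^2*y - 3*y^2 - y

1. deg p = 3. No degree-2 curve has this shape.
2. Symmetries: the x ↦ −x reflection is a symmetry, so x appears only in even powers.
3. Against the integer gridlines: every point of the x-axis in the box is on the curve; it crosses the y-axis at the gridline y = 0.
4. The integer polynomial consistent with all of this is the stated p.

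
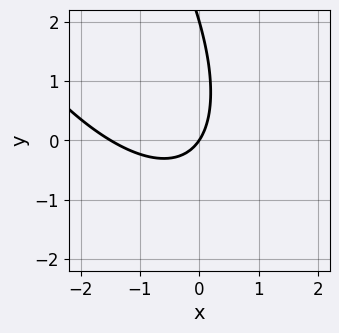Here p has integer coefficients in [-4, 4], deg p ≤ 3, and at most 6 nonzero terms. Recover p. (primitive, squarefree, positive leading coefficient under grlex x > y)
2*x^2 + 2*x*y + y^2 + 3*x - 2*y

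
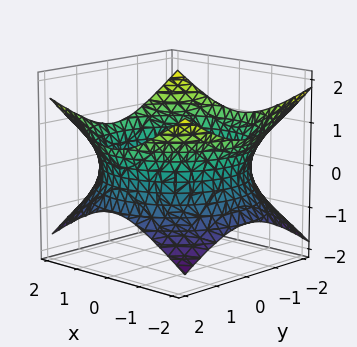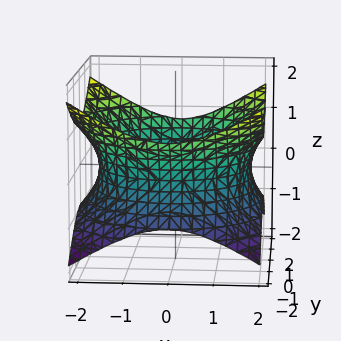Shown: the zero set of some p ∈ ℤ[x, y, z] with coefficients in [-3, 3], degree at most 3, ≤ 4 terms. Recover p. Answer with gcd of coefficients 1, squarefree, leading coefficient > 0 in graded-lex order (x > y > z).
x^2 + y^2 - 2*z^2 - 3

First, degree: no degree-1 surface has this shape, so deg p = 2.
Next, symmetries: every cross-section ⟂ z is a circle, so x, y appear only via x² + y².
Next, from the axis intercepts and sections: a circular section at z = 0 has radius between 1 and 2; no z-intercept at any integer in the box.
Finally, fitting integer coefficients to these (and the overall shape) gives p.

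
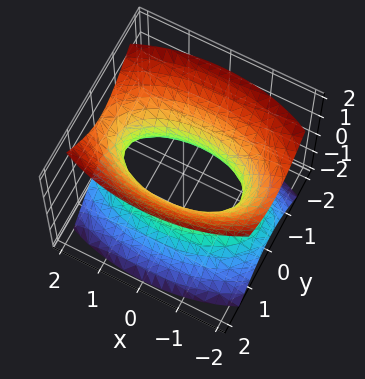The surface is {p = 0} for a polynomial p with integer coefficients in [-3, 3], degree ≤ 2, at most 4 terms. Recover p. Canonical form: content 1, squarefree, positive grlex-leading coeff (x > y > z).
x^2 + 3*y^2 - 2*z^2 - 2

(a) Degree: one connected sheet with a waist; a quadric, so deg p = 2.
(b) Symmetries: the z ↦ −z reflection is a symmetry, so z appears only in even powers; it's symmetric under x → −x, forcing even powers of x; mirror symmetry y ↦ −y ⇒ only even powers of y.
(c) From the visible intercepts: it misses every integer gridline on the z-axis.
(d) These observations pin down the coefficients.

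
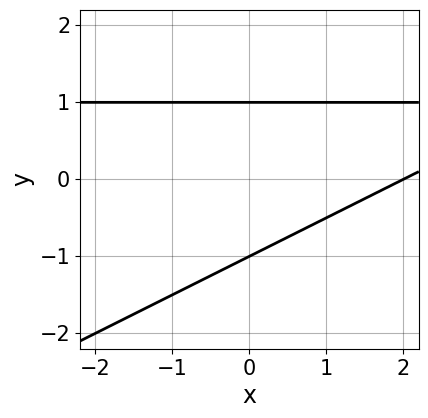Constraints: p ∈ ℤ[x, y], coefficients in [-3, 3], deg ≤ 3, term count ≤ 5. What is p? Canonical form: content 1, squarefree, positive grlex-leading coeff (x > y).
1. The degree is 2 — the shape is more complex than any degree-1 curve.
2. From the visible intercepts: it crosses the x-axis at the gridline x = 2; among the integer gridlines, it crosses the y-axis at y ∈ {-1, 1}.
3. The integer polynomial consistent with all of this is the stated p.

x*y - 2*y^2 - x + 2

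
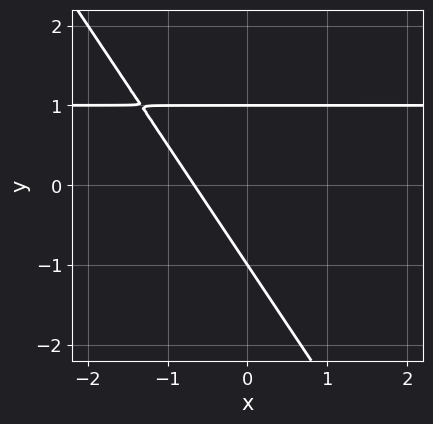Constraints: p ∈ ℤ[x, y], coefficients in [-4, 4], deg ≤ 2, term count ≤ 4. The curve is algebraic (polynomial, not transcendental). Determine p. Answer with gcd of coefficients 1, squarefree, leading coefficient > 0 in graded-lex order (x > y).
3*x*y + 2*y^2 - 3*x - 2

First, degree: no degree-1 curve has this shape, so deg p = 2.
Next, observable constraints: among the integer gridlines, it crosses the y-axis at y ∈ {-1, 1}.
Finally, these observations pin down the coefficients.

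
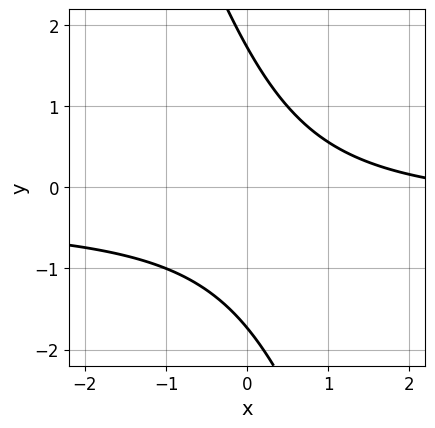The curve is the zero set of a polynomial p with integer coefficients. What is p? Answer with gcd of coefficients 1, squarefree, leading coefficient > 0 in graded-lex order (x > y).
3*x*y + y^2 + x - 3

1. Degree: the shape is more complex than any degree-1 curve, so deg p = 2.
2. From the visible intercepts: the curve avoids every integer x-axis point in the box.
3. Fitting integer coefficients to these (and the overall shape) gives p.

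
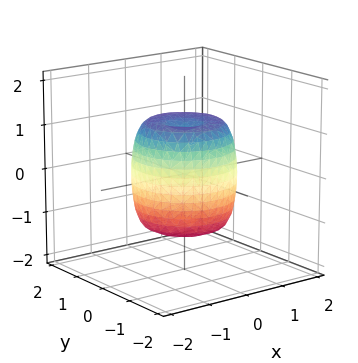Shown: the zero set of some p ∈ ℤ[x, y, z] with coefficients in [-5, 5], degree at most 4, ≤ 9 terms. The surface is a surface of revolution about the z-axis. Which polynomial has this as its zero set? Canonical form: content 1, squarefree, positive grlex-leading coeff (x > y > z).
2*x^4 + 4*x^2*y^2 + 2*y^4 - 2*x^2 - 2*y^2 + z^2 - 1

1. The degree is 4 — no degree-3 surface has this shape.
2. Symmetry: every cross-section ⟂ z is a circle, so x, y appear only via x² + y².
3. Against the integer gridlines: the z-axis gridline crossings are at z ∈ {-1, 1}; a circular section at z = 1 has radius exactly 1.
4. Solving for integer coefficients yields p as stated.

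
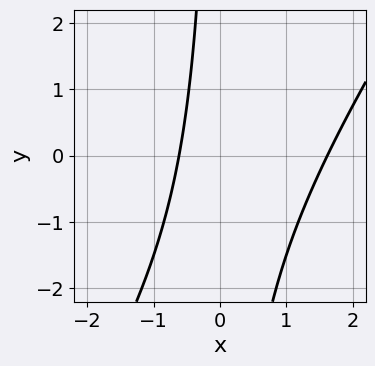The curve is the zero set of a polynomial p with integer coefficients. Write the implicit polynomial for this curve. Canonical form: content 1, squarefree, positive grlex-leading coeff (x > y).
3*x^2 - 2*x*y - 3*x - 3

1. The degree is 2 — no degree-1 curve has this shape.
2. Checking where it meets the axes: the curve avoids every integer y-axis point in the box.
3. The integer polynomial consistent with all of this is the stated p.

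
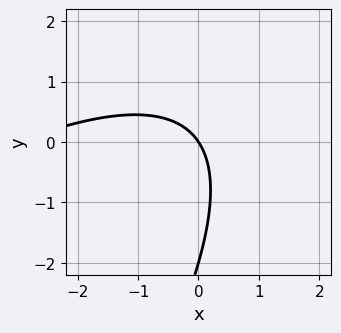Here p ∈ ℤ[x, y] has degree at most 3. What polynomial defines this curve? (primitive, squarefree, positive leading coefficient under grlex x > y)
1. deg p = 2.
2. Observable constraints: among the integer gridlines, it crosses the y-axis at y ∈ {-2, 0}; one x-axis crossing is at x = 0.
3. Assembling these constraints gives the stated polynomial.

x^2 - 2*x*y + y^2 + 3*x + 2*y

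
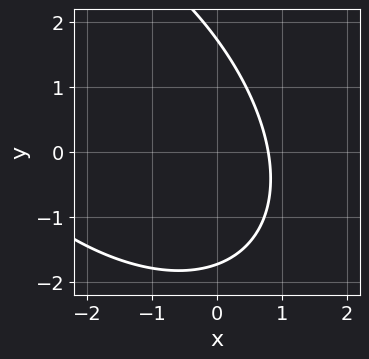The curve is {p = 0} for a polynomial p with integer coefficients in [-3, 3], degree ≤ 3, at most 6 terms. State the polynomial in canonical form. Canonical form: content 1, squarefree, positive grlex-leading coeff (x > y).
x^2 + x*y + y^2 + 3*x - 3

First, deg p = 2.
Finally, putting this together gives p.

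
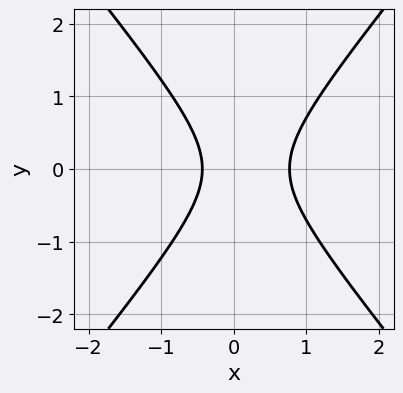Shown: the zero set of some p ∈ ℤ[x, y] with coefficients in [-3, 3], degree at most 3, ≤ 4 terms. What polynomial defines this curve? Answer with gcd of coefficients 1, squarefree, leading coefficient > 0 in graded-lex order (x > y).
The degree is 2 — the shape is more complex than any degree-1 curve.
Symmetries: the y ↦ −y reflection is a symmetry, so y appears only in even powers.
From the axis intercepts and sections: it misses every integer gridline on the y-axis.
Together with the visible shape, these determine p as stated.

3*x^2 - 2*y^2 - x - 1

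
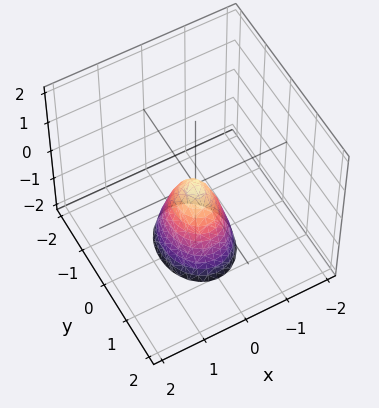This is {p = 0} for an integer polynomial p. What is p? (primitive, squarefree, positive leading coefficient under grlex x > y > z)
Degree: a single bowl opening along one axis; a quadric, so deg p = 2.
Symmetries: the y ↦ −y reflection is a symmetry, so y appears only in even powers; mirror symmetry x ↦ −x ⇒ only even powers of x.
Checking where it meets the axes: it meets the y-axis at y = 0 (among the integer gridlines); it meets the z-axis at z = 0 (among the integer gridlines).
Matching integer coefficients to the picture gives p.

3*x^2 + 2*y^2 + z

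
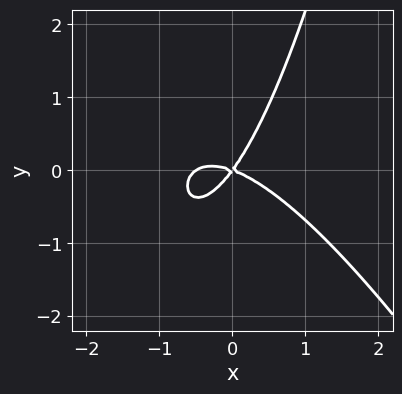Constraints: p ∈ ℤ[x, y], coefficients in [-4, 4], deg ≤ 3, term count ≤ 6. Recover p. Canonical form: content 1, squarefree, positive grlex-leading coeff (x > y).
First, degree: no degree-2 curve has this shape, so deg p = 3.
Next, from the axis intercepts and sections: it meets the y-axis at y = 0 (among the integer gridlines); it crosses the x-axis at the gridline x = 0.
Finally, solving for integer coefficients yields p as stated.

2*x^3 + x^2*y + x^2 + 2*x*y - 2*y^2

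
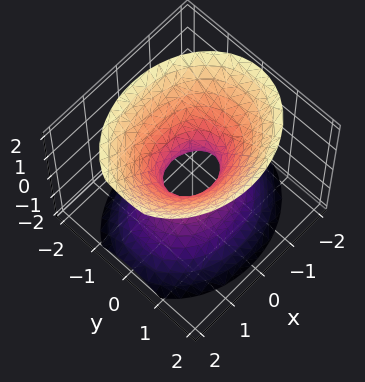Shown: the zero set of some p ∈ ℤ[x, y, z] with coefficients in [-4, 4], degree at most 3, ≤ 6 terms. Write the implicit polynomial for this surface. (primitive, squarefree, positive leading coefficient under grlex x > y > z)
2*x^2 + 3*y^2 - 2*z^2 - 1

Degree: one connected sheet with a waist; a quadric, so deg p = 2.
Symmetries: it's symmetric under z → −z, forcing even powers of z; mirror symmetry x ↦ −x ⇒ only even powers of x; the y ↦ −y reflection is a symmetry, so y appears only in even powers.
Reading off the gridlines: no z-intercept at any integer in the box.
Assembling these constraints gives the stated polynomial.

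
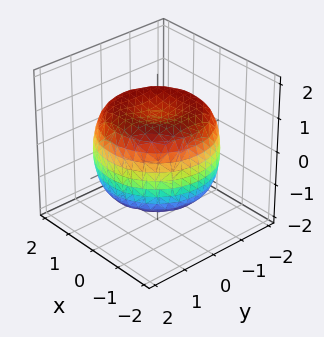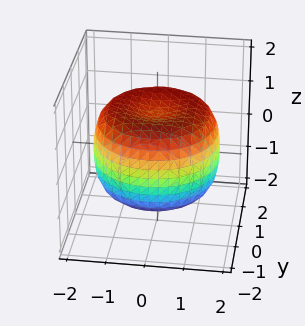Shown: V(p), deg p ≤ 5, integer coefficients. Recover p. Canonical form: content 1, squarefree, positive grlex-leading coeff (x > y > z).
x^4 + 2*x^2*y^2 + y^4 - 2*x^2 - 2*y^2 + 2*z^2 - 2

(a) The degree is 4 — the shape is more complex than any degree-3 surface.
(b) By symmetry, the surface is invariant under rotation about z: p = q(x² + y², z).
(c) Observable constraints: a circular section at z = 1 has radius between 1 and 2; the z-axis gridline crossings are at z ∈ {-1, 1}.
(d) These observations pin down the coefficients.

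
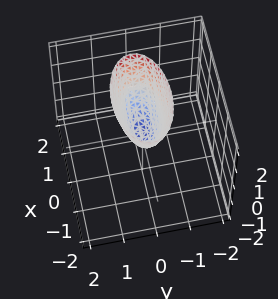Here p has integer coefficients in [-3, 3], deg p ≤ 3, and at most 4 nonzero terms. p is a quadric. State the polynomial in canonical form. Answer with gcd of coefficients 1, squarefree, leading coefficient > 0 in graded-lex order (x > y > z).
1. The degree is 2 — a paraboloid; a quadric.
2. Symmetries: it's symmetric under x → −x, forcing even powers of x; it's symmetric under y → −y, forcing even powers of y.
3. From the axis intercepts and sections: one z-axis crossing is at z = 0; one y-axis crossing is at y = 0.
4. Assembling these constraints gives the stated polynomial.

x^2 + 3*y^2 - z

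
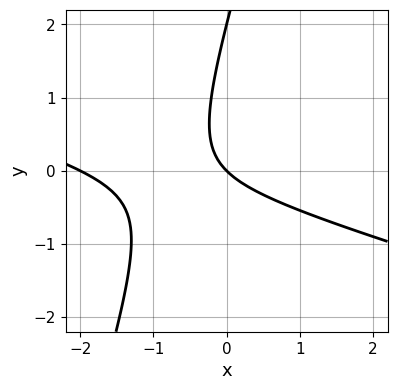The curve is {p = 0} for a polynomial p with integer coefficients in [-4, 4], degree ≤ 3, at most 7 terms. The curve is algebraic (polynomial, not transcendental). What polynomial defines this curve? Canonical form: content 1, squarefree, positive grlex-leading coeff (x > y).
(a) Degree: the shape is more complex than any degree-1 curve, so deg p = 2.
(b) Checking where it meets the axes: the x-axis gridline crossings are at x ∈ {-2, 0}; among the integer gridlines, it crosses the y-axis at y ∈ {0, 2}.
(c) These observations pin down the coefficients.

x^2 + 3*x*y - y^2 + 2*x + 2*y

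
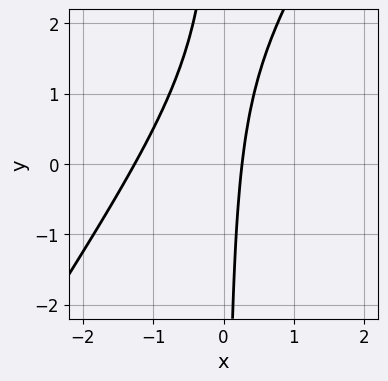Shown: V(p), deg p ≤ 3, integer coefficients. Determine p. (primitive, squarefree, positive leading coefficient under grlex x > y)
(a) deg p = 2.
(b) Observable constraints: the curve avoids every integer y-axis point in the box.
(c) Fitting integer coefficients to these (and the overall shape) gives p.

3*x^2 - 2*x*y + 3*x - 1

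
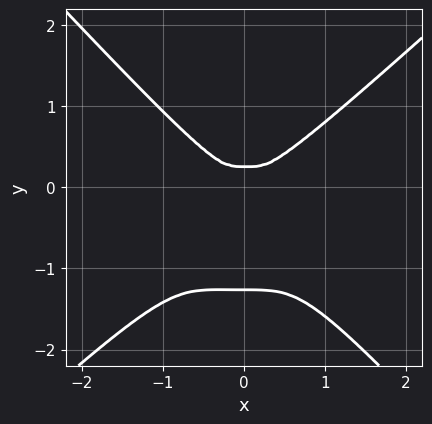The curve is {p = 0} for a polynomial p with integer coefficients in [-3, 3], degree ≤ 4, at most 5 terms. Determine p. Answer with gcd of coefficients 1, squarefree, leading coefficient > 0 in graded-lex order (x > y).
(a) Degree: no degree-3 curve has this shape, so deg p = 4.
(b) The integer polynomial consistent with all of this is the stated p.

3*x^4 - x^3*y - 3*y^4 - 3*y^3 + y^2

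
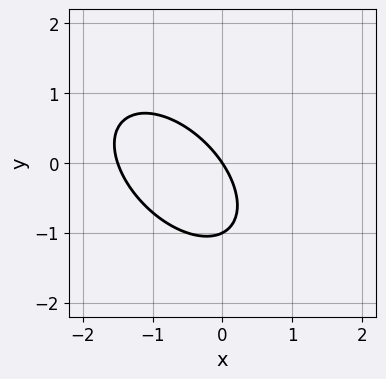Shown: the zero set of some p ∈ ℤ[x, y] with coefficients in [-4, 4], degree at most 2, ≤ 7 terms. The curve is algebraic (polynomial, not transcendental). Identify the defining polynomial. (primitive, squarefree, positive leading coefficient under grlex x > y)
2*x^2 + 2*x*y + 2*y^2 + 3*x + 2*y

The degree is 2 — no degree-1 curve has this shape.
Reading off the gridlines: it meets the x-axis at x = 0 (among the integer gridlines); among the integer gridlines, it crosses the y-axis at y ∈ {-1, 0}.
Solving for integer coefficients yields p as stated.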